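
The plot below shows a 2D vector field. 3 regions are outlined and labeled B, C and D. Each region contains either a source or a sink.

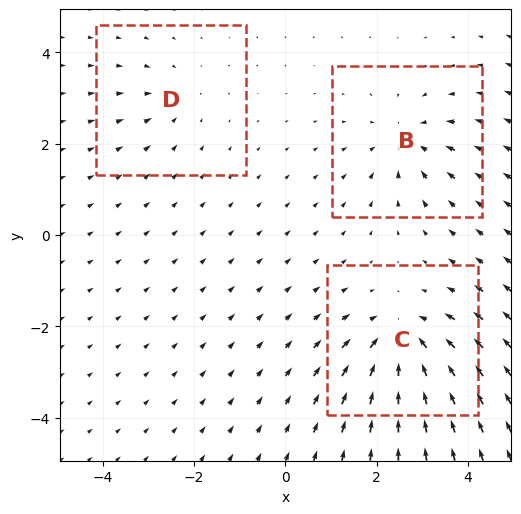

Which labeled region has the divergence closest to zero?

D

Divergence at each region's feature centre — B: about -4, C: about -5, D: about -2. Region D is closest to zero.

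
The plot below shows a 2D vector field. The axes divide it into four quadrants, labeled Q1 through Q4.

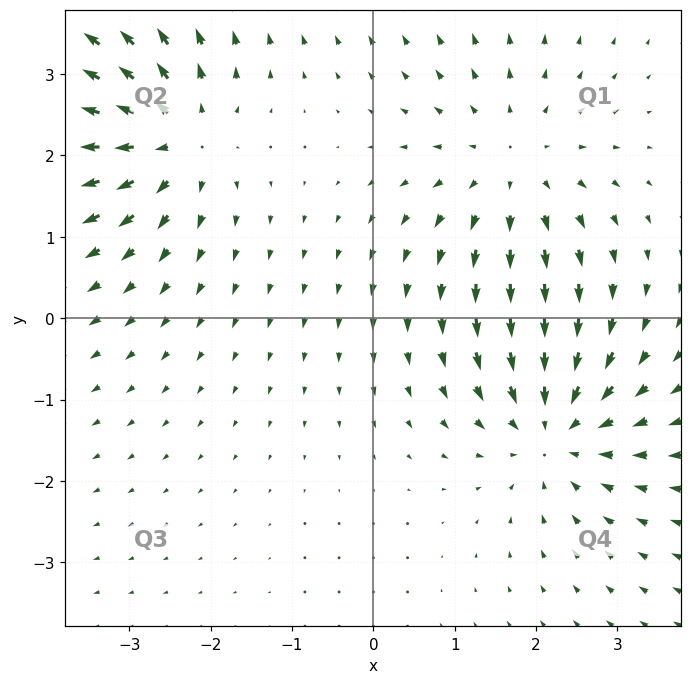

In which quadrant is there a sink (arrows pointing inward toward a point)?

Q4

The sink sits at approximately (2.2, -1.4), which lies in quadrant Q4. The divergence there is about -5, negative as expected for a sink.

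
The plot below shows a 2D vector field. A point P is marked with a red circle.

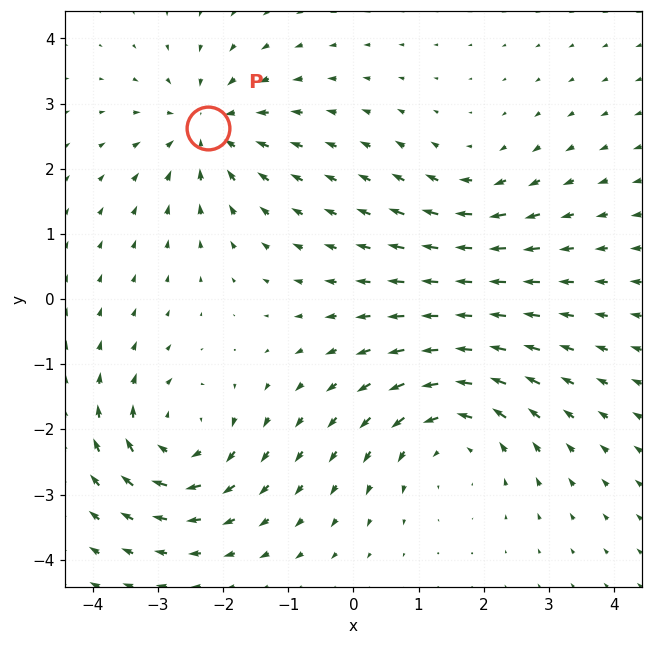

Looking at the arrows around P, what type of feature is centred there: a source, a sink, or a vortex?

At P (-2.2, 2.6) the arrows converge inward. Divergence about -5, curl ≈0 — negative divergence with near-zero curl is a sink.

sink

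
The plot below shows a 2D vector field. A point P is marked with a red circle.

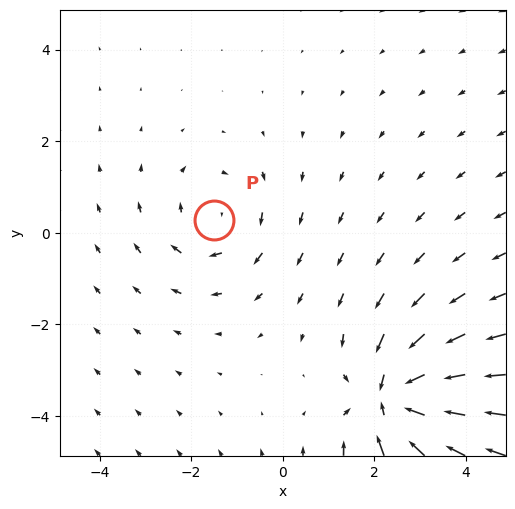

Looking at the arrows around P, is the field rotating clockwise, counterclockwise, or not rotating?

clockwise

Near P at (-1.5, 0.3) the arrows circulate clockwise. The curl (z-component) there is about -2; negative curl means clockwise rotation.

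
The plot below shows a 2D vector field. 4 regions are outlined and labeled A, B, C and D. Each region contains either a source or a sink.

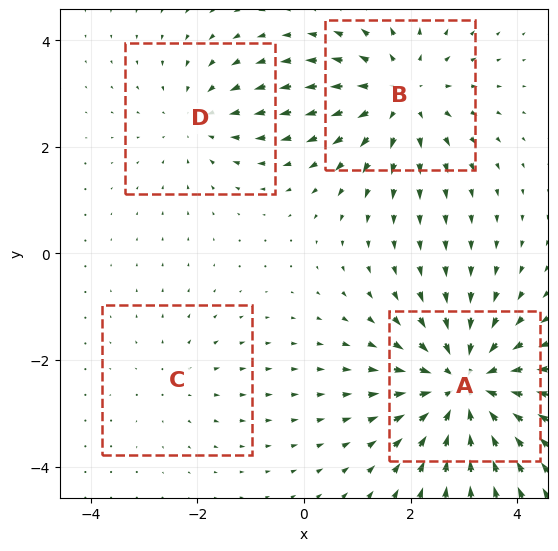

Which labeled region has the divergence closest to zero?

C

Divergence at each region's feature centre — A: about -6, B: about +4, C: about +2, D: about -3. Region C is closest to zero.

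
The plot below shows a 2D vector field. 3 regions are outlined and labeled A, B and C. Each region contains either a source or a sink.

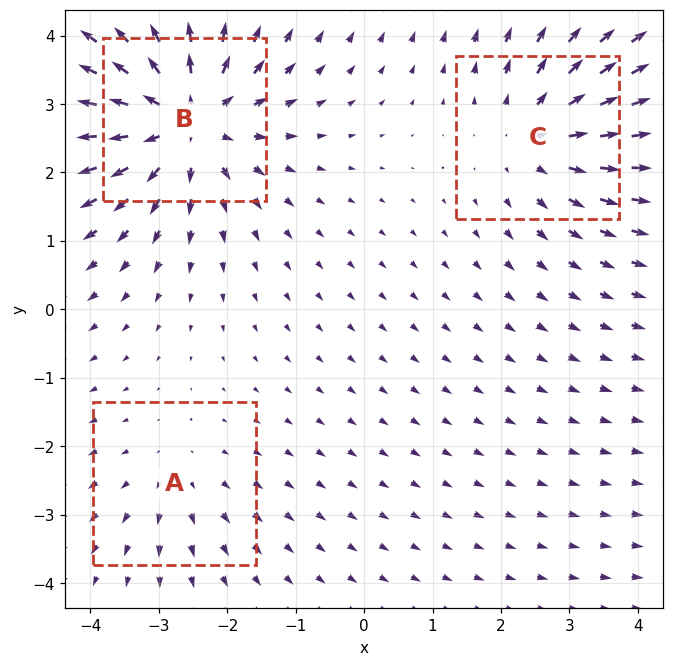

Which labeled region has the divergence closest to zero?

Divergence at each region's feature centre — A: about +2, B: about +5, C: about +3. Region A is closest to zero.

A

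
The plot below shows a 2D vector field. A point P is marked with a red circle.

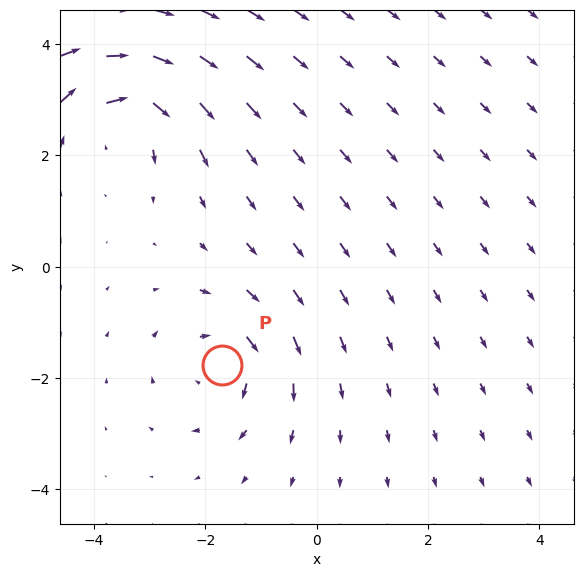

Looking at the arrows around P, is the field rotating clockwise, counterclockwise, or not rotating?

clockwise

Near P at (-1.7, -1.8) the arrows circulate clockwise. The curl (z-component) there is about -4; negative curl means clockwise rotation.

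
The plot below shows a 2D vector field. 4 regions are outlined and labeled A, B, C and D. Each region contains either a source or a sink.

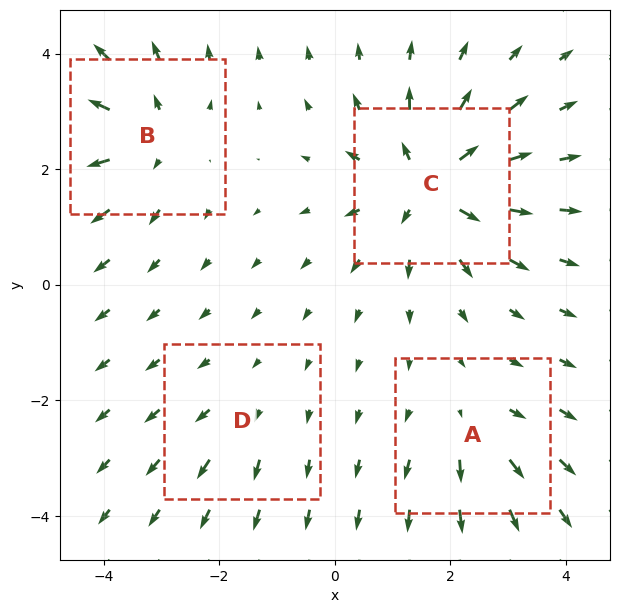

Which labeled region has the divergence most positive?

C

Divergence at each region's feature centre — A: about +4, B: about +5, C: about +8, D: about +2. Region C is most positive.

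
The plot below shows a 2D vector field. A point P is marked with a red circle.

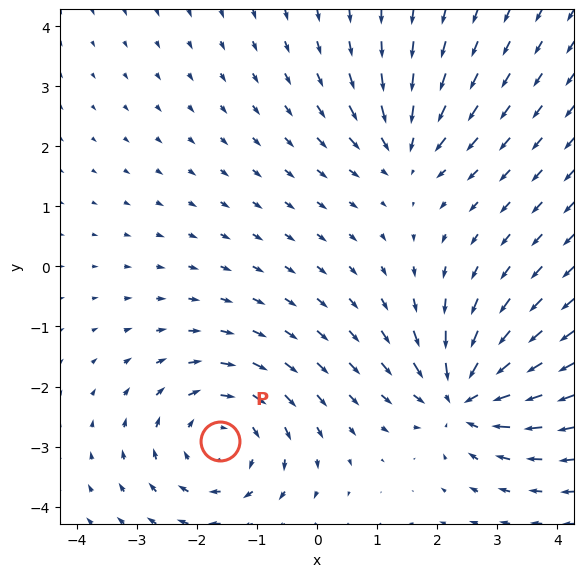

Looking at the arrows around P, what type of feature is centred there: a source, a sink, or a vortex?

At P (-1.6, -2.9) the arrows circulate clockwise. Divergence ≈0, curl about -4 — near-zero divergence with nonzero curl is a vortex.

vortex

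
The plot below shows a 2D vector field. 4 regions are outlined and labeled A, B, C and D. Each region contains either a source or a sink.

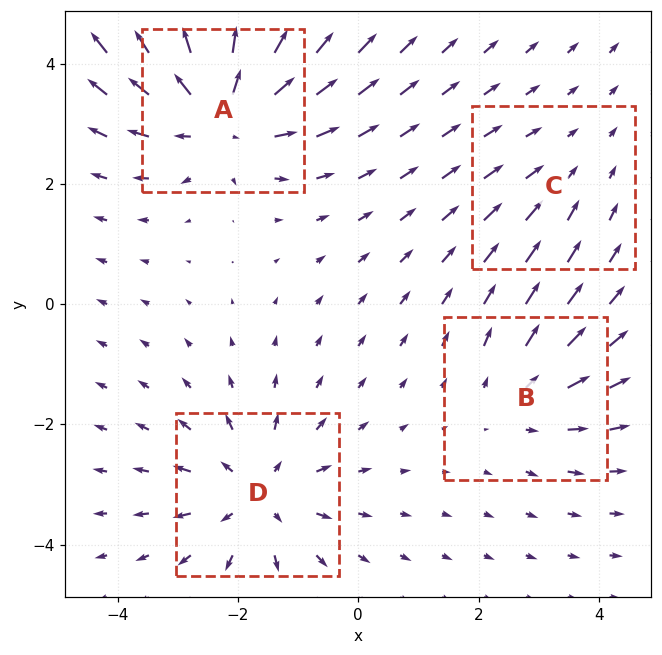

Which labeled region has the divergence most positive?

A

Divergence at each region's feature centre — A: about +6, B: about +3, C: about -2, D: about +5. Region A is most positive.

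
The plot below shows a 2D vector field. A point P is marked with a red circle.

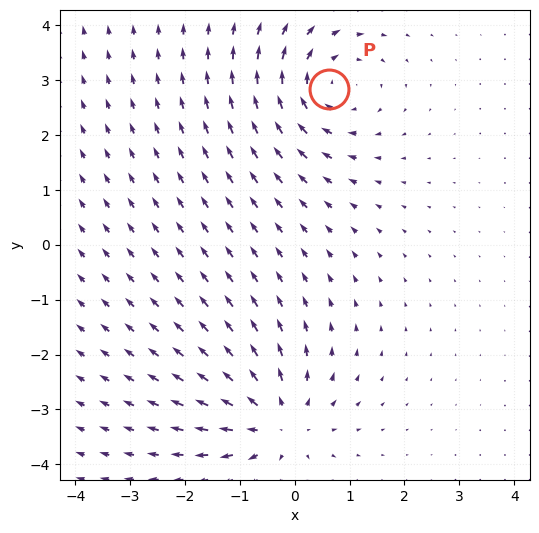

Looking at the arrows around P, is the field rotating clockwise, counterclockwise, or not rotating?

clockwise

Near P at (0.6, 2.8) the arrows circulate clockwise. The curl (z-component) there is about -4; negative curl means clockwise rotation.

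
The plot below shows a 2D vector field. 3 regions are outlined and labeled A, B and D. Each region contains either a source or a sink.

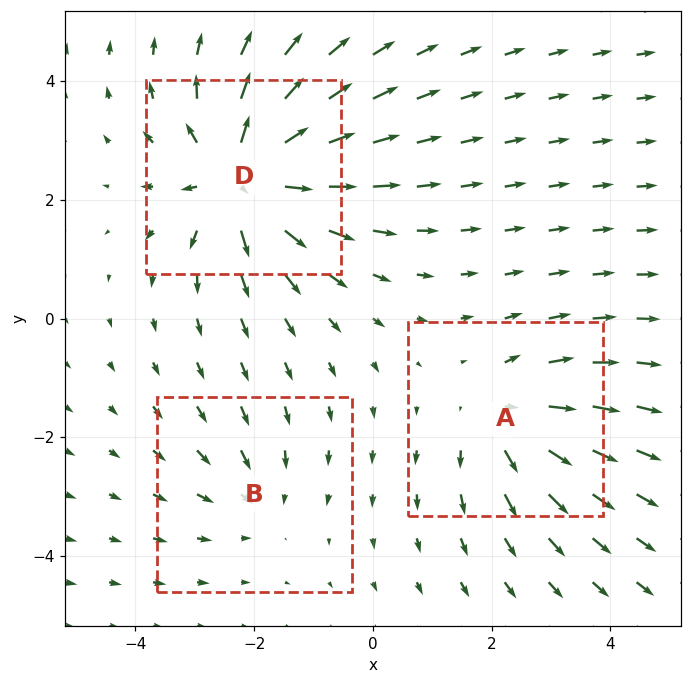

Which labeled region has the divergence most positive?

Divergence at each region's feature centre — A: about +4, B: about -2, D: about +6. Region D is most positive.

D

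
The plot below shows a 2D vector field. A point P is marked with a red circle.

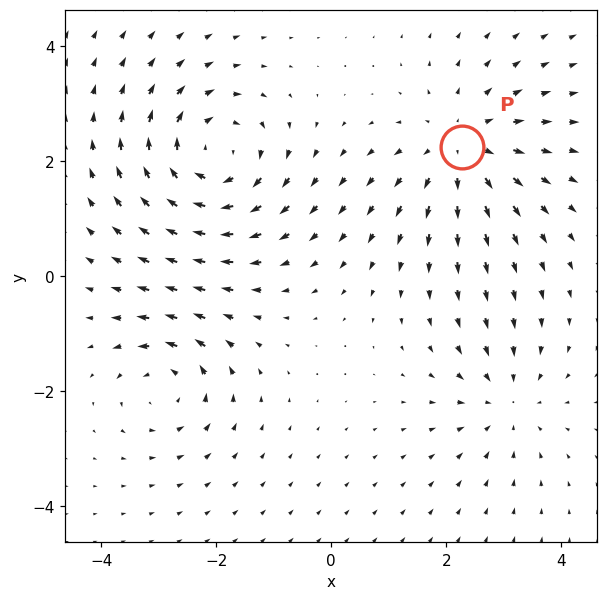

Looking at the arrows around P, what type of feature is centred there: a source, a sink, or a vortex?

source

At P (2.3, 2.2) the arrows spread outward. Divergence about +3, curl ≈0 — positive divergence with near-zero curl is a source.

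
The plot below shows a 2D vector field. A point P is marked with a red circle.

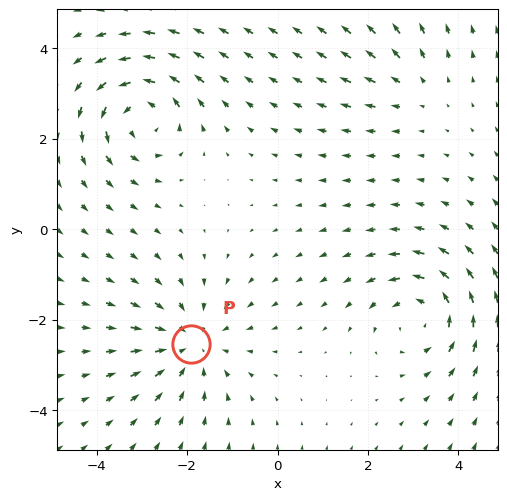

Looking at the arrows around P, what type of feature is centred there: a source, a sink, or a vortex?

At P (-1.9, -2.5) the arrows converge inward. Divergence about -4, curl ≈0 — negative divergence with near-zero curl is a sink.

sink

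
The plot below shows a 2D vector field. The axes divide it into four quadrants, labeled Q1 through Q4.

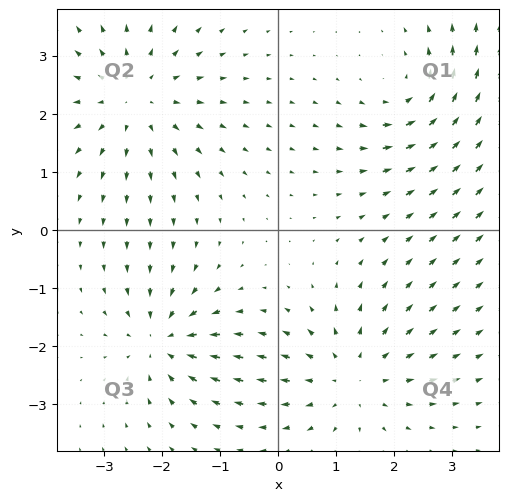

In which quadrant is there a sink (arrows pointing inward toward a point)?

Q3

The sink sits at approximately (-2.0, -1.9), which lies in quadrant Q3. The divergence there is about -5, negative as expected for a sink.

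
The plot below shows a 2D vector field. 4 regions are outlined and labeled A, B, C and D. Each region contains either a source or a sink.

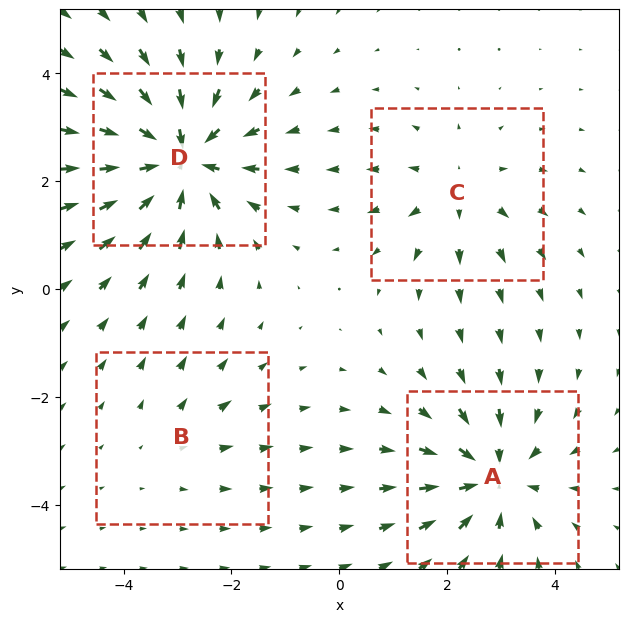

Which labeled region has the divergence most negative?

D

Divergence at each region's feature centre — A: about -5, B: about +2, C: about +3, D: about -6. Region D is most negative.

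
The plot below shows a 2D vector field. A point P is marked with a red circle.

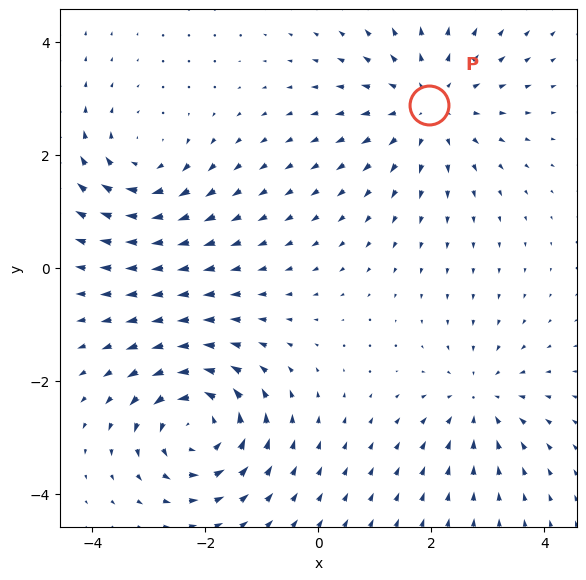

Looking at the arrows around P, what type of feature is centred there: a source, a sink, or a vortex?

At P (2.0, 2.9) the arrows spread outward. Divergence about +3, curl ≈0 — positive divergence with near-zero curl is a source.

source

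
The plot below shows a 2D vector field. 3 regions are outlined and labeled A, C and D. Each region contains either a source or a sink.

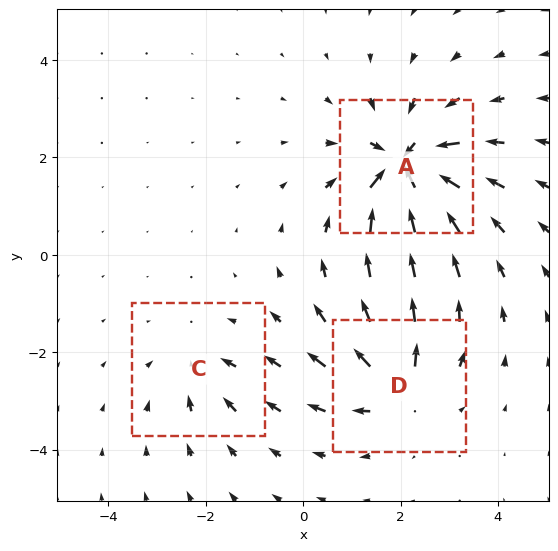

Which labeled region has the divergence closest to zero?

Divergence at each region's feature centre — A: about -6, C: about -3, D: about +4. Region C is closest to zero.

C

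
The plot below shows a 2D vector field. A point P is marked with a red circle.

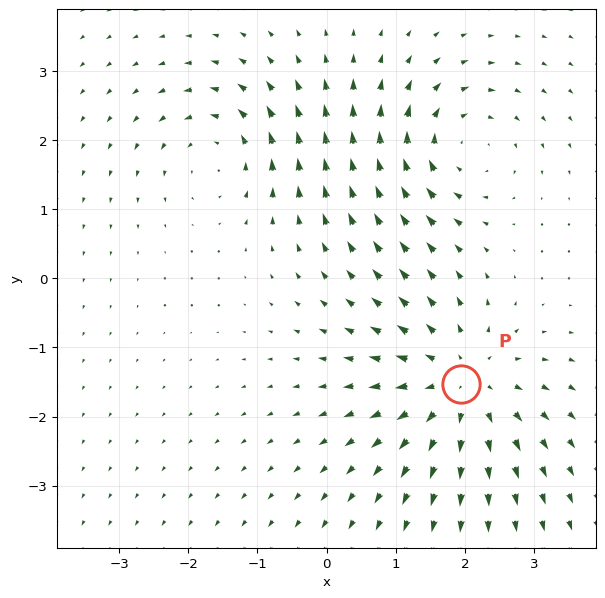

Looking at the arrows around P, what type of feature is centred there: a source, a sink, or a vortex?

source

At P (1.9, -1.5) the arrows spread outward. Divergence about +4, curl ≈0 — positive divergence with near-zero curl is a source.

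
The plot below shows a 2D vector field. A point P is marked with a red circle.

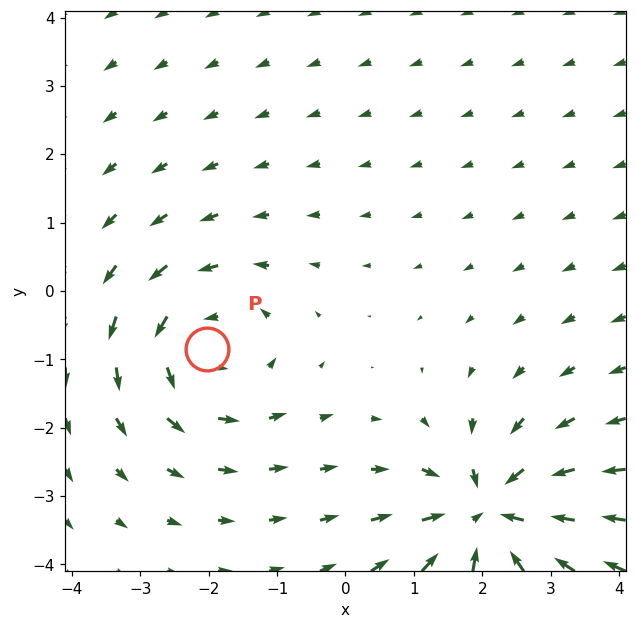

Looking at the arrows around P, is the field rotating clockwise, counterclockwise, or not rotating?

Near P at (-2.0, -0.8) the arrows circulate counterclockwise. The curl (z-component) there is about +3; positive curl means counterclockwise rotation.

counterclockwise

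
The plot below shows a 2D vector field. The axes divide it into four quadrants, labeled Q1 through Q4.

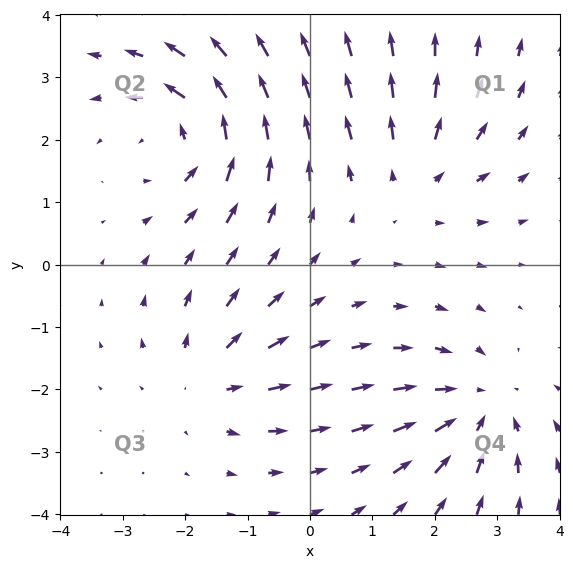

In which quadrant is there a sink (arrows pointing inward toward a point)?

The sink sits at approximately (2.7, -2.3), which lies in quadrant Q4. The divergence there is about -3, negative as expected for a sink.

Q4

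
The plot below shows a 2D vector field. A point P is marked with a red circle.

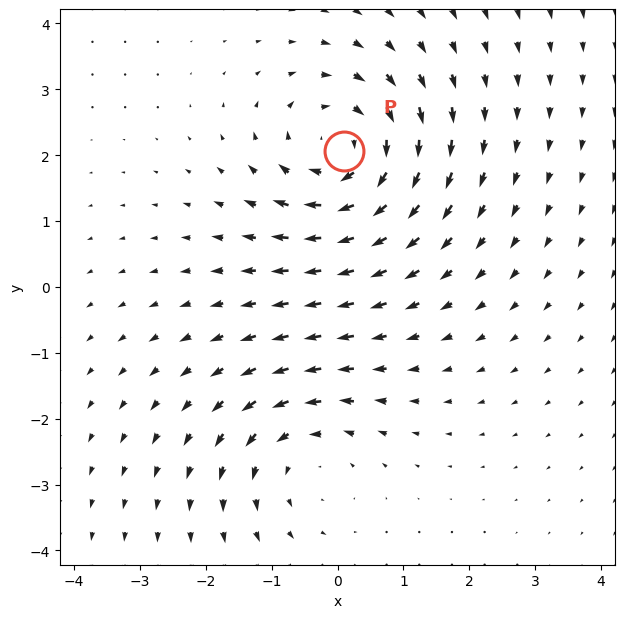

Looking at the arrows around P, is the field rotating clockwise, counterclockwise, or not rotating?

clockwise

Near P at (0.1, 2.1) the arrows circulate clockwise. The curl (z-component) there is about -4; negative curl means clockwise rotation.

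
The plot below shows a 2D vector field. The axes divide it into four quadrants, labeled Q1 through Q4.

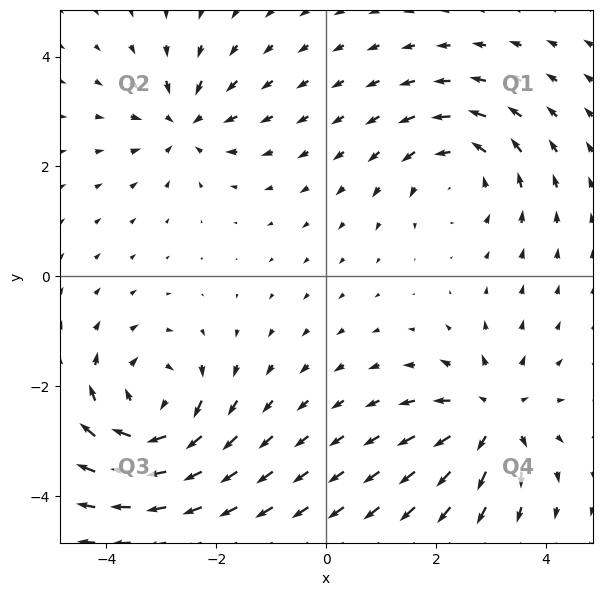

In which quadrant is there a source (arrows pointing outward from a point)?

The source sits at approximately (3.0, -2.5), which lies in quadrant Q4. The divergence there is about +5, positive as expected for a source.

Q4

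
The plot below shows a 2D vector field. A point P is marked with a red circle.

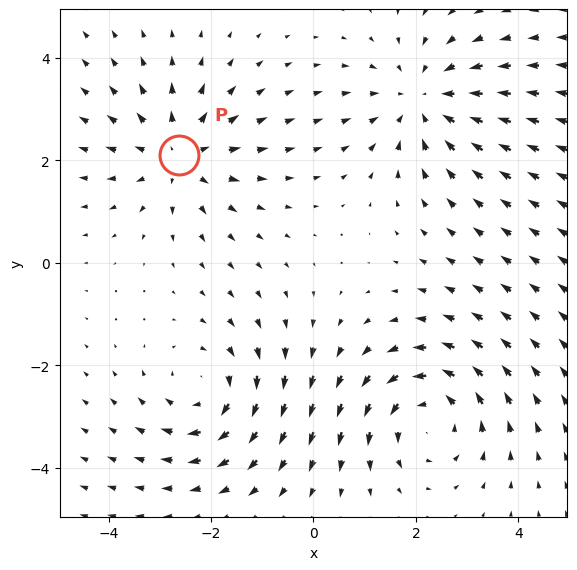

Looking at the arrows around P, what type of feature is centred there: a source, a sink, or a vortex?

At P (-2.6, 2.1) the arrows spread outward. Divergence about +4, curl ≈0 — positive divergence with near-zero curl is a source.

source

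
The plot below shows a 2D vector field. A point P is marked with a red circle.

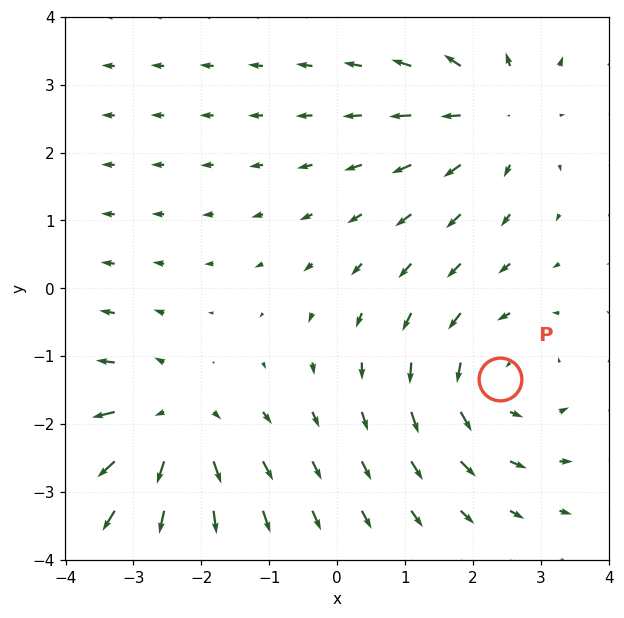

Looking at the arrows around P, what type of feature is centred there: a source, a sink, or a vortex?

At P (2.4, -1.3) the arrows circulate counterclockwise. Divergence ≈0, curl about +4 — near-zero divergence with nonzero curl is a vortex.

vortex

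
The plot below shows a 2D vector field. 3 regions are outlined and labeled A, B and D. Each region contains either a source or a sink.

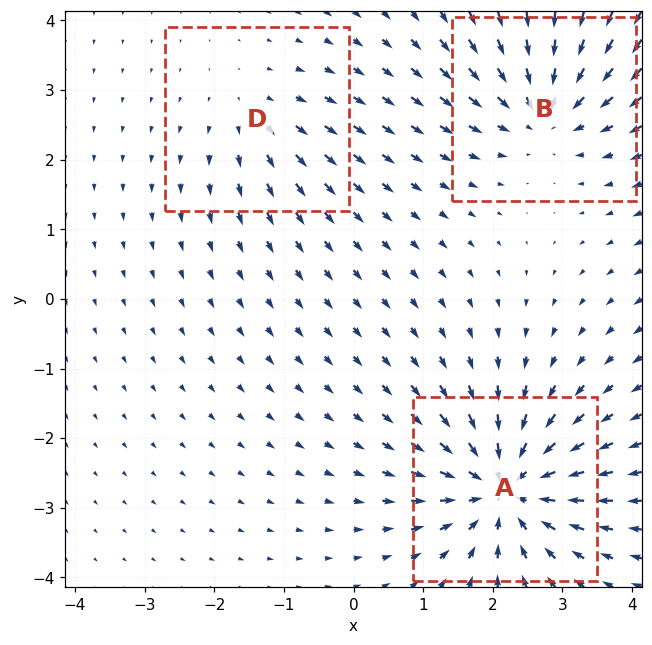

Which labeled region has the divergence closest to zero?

D

Divergence at each region's feature centre — A: about -5, B: about -4, D: about +2. Region D is closest to zero.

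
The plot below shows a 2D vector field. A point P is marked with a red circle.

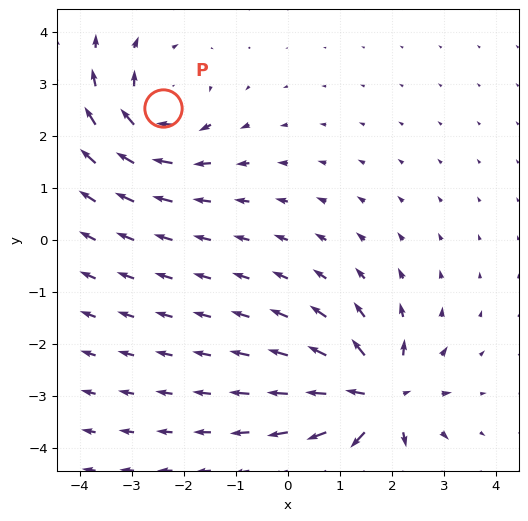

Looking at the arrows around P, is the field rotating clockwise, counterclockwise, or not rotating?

Near P at (-2.4, 2.5) the arrows circulate clockwise. The curl (z-component) there is about -4; negative curl means clockwise rotation.

clockwise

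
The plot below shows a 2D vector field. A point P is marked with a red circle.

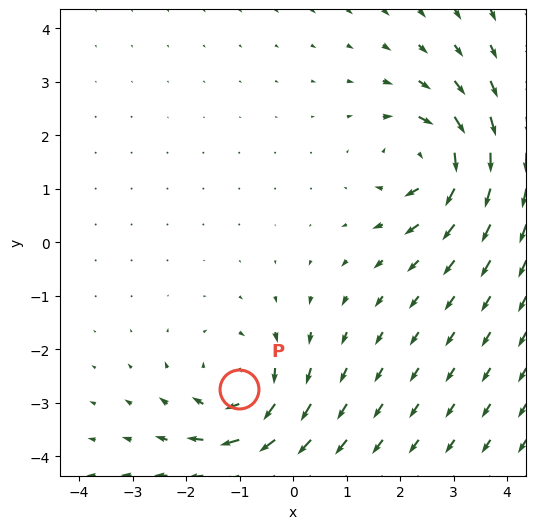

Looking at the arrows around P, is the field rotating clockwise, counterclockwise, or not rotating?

clockwise

Near P at (-1.0, -2.7) the arrows circulate clockwise. The curl (z-component) there is about -4; negative curl means clockwise rotation.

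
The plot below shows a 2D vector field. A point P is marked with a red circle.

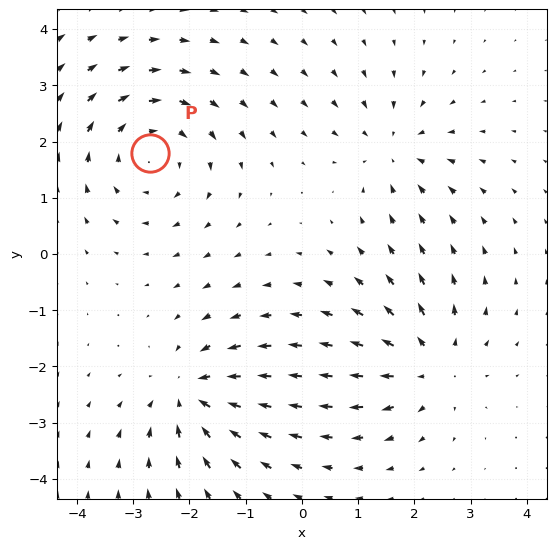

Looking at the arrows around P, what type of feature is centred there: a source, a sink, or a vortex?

vortex

At P (-2.7, 1.8) the arrows circulate clockwise. Divergence ≈0, curl about -4 — near-zero divergence with nonzero curl is a vortex.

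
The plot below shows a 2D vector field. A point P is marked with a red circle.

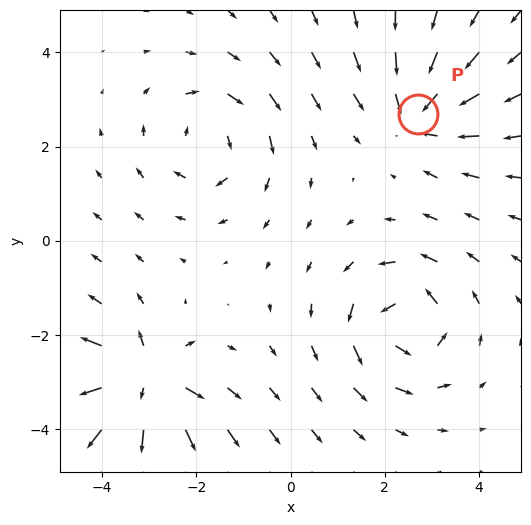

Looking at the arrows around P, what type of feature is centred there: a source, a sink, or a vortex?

sink

At P (2.7, 2.7) the arrows converge inward. Divergence about -4, curl ≈0 — negative divergence with near-zero curl is a sink.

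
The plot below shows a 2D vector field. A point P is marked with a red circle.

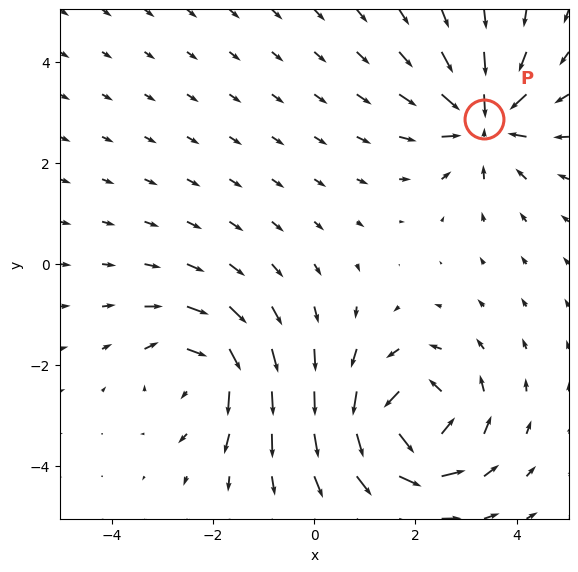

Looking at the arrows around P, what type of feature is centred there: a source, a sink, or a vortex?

At P (3.4, 2.9) the arrows converge inward. Divergence about -5, curl ≈0 — negative divergence with near-zero curl is a sink.

sink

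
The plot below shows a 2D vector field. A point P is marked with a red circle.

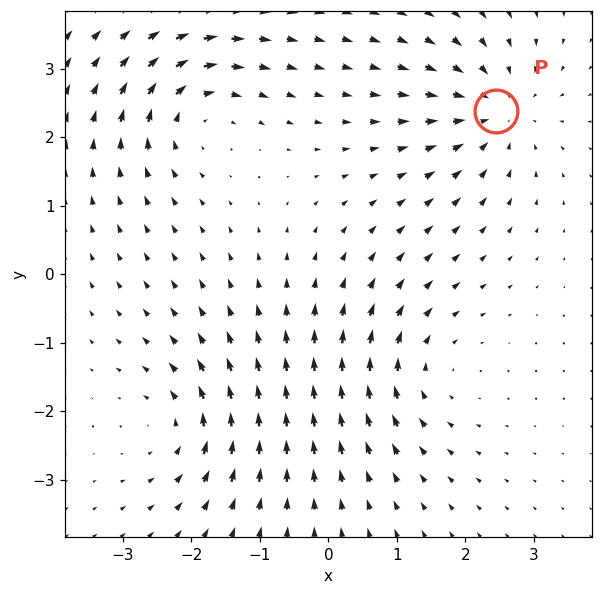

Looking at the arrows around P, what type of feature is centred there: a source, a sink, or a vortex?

sink

At P (2.5, 2.4) the arrows converge inward. Divergence about -6, curl ≈0 — negative divergence with near-zero curl is a sink.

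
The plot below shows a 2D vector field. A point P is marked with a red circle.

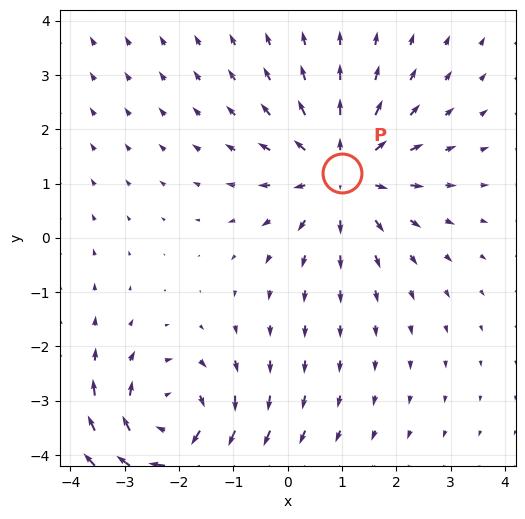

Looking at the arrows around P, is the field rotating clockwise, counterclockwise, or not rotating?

Near P at (1.0, 1.2) the arrows show no circulation. The curl there is ≈0.

not rotating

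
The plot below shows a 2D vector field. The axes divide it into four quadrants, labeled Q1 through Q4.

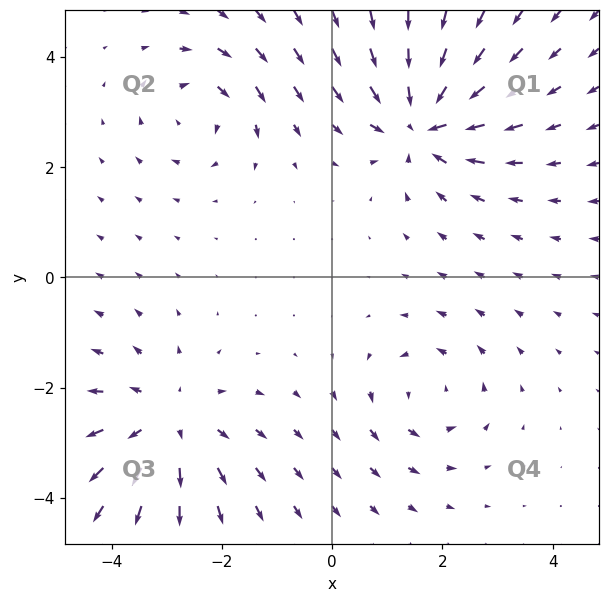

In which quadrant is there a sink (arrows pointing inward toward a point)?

The sink sits at approximately (1.6, 2.8), which lies in quadrant Q1. The divergence there is about -6, negative as expected for a sink.

Q1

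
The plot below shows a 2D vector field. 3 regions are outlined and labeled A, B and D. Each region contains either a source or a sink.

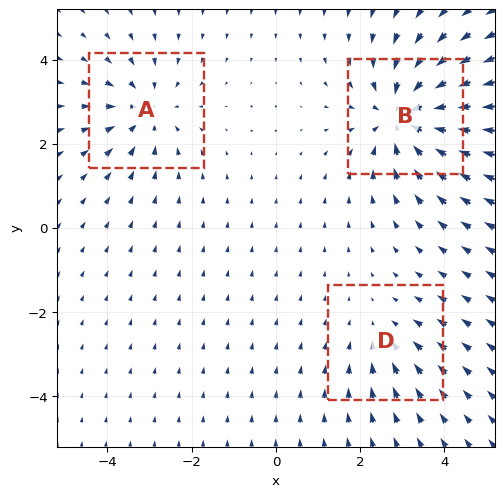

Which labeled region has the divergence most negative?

B

Divergence at each region's feature centre — A: about -3, B: about -4, D: about -2. Region B is most negative.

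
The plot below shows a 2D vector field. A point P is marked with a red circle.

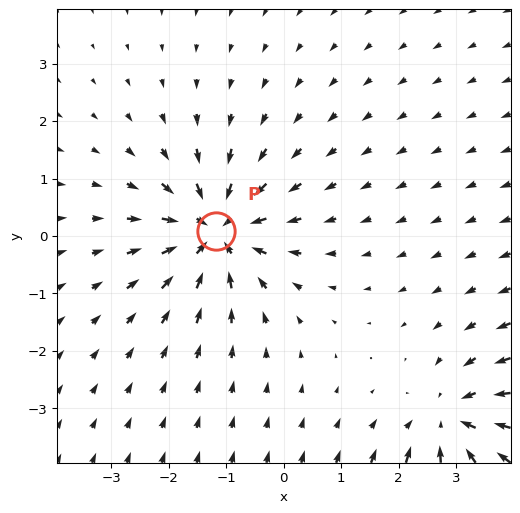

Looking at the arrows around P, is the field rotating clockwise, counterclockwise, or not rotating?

not rotating

Near P at (-1.2, 0.1) the arrows show no circulation. The curl there is ≈0.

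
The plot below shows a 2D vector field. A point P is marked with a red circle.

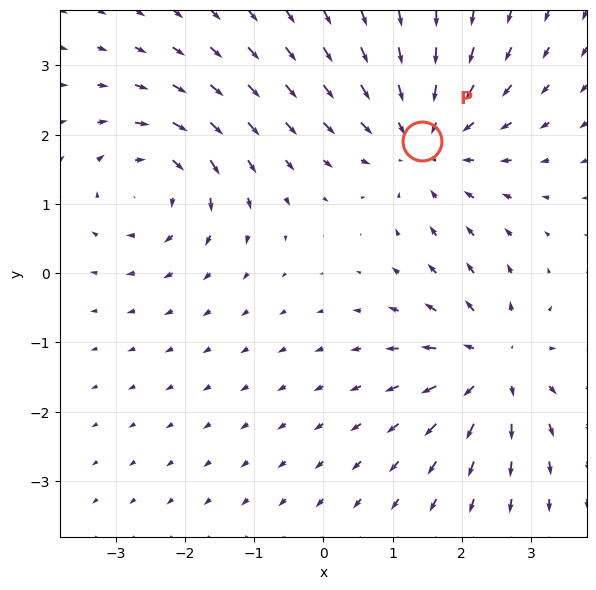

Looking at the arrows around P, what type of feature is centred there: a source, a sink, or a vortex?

At P (1.4, 1.9) the arrows converge inward. Divergence about -3, curl ≈0 — negative divergence with near-zero curl is a sink.

sink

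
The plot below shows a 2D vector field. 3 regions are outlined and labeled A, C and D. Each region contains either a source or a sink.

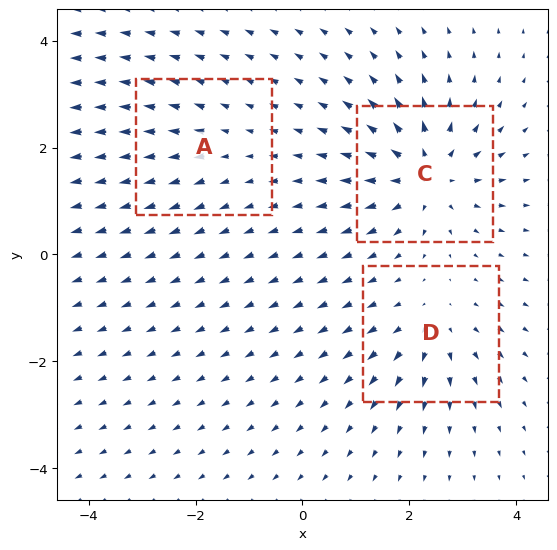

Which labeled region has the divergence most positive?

Divergence at each region's feature centre — A: about +2, C: about +6, D: about +3. Region C is most positive.

C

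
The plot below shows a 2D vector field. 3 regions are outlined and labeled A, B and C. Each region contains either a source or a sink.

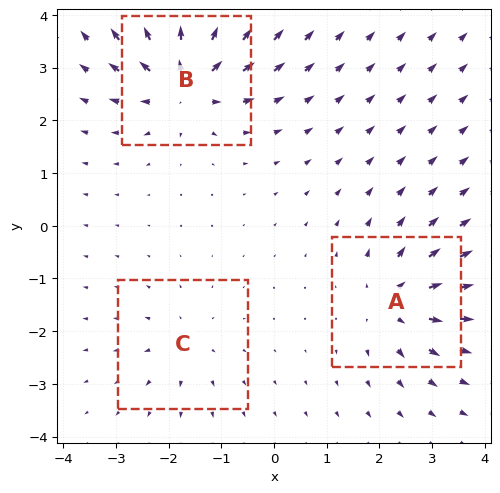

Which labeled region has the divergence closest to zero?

C

Divergence at each region's feature centre — A: about +4, B: about +6, C: about +2. Region C is closest to zero.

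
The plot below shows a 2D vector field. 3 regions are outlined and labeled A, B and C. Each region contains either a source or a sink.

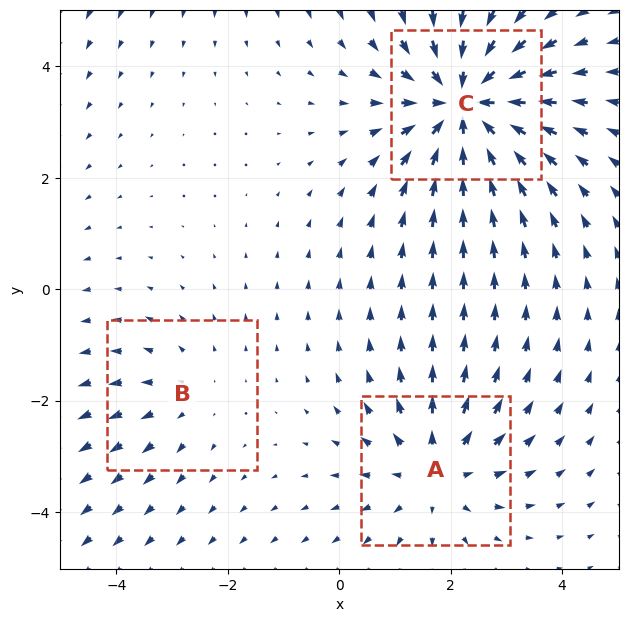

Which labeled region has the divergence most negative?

C

Divergence at each region's feature centre — A: about +3, B: about +2, C: about -4. Region C is most negative.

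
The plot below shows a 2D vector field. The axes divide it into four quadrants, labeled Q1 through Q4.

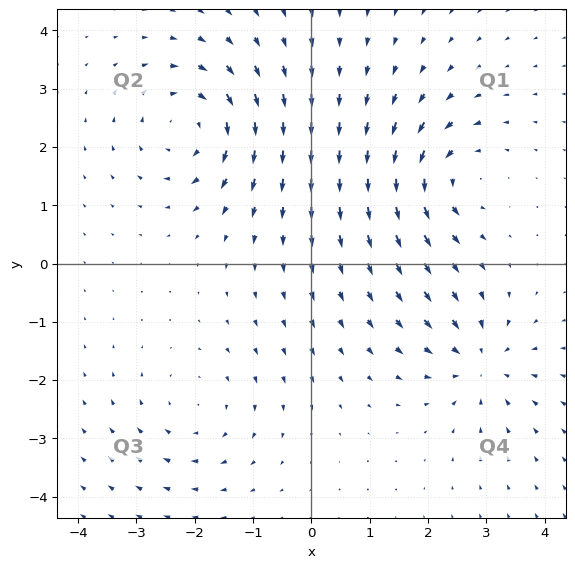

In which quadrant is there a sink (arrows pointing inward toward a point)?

Q4

The sink sits at approximately (2.9, -1.7), which lies in quadrant Q4. The divergence there is about -4, negative as expected for a sink.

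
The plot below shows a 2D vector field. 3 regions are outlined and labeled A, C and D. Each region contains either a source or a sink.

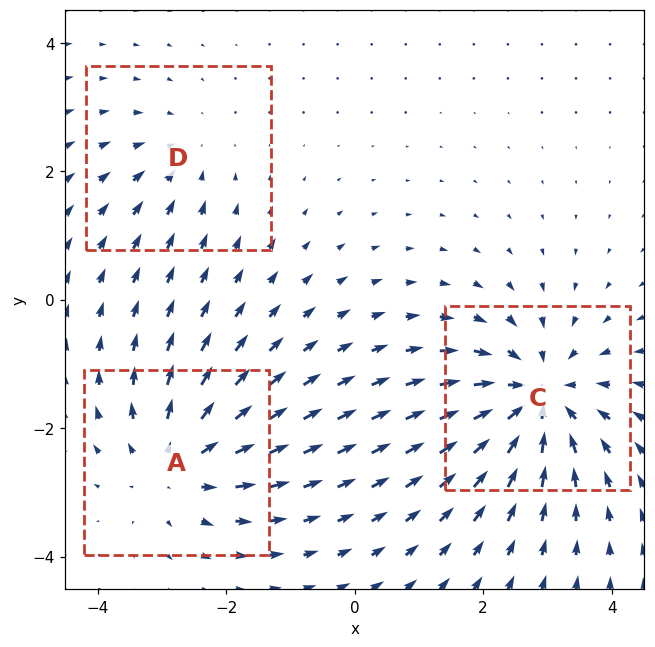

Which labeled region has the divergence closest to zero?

Divergence at each region's feature centre — A: about +3, C: about -5, D: about -2. Region D is closest to zero.

D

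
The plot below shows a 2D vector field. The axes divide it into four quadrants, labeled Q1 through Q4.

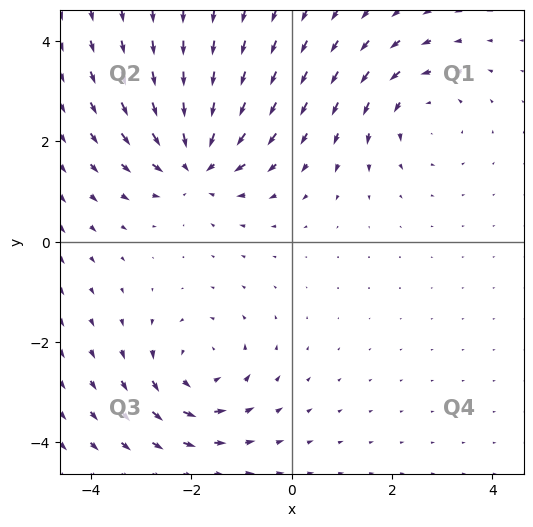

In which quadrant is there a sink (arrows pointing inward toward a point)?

Q2

The sink sits at approximately (-1.9, 1.6), which lies in quadrant Q2. The divergence there is about -5, negative as expected for a sink.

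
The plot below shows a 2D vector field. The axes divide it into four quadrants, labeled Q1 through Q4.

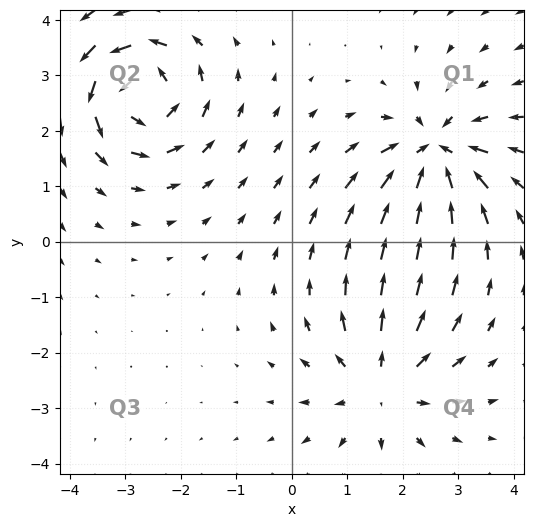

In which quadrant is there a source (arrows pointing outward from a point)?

The source sits at approximately (1.6, -2.6), which lies in quadrant Q4. The divergence there is about +4, positive as expected for a source.

Q4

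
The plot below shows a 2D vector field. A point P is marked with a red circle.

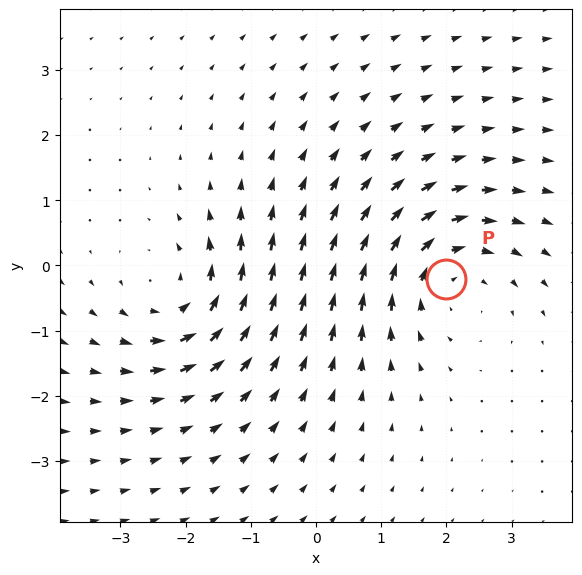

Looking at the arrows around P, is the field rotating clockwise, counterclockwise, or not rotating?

clockwise

Near P at (2.0, -0.2) the arrows circulate clockwise. The curl (z-component) there is about -3; negative curl means clockwise rotation.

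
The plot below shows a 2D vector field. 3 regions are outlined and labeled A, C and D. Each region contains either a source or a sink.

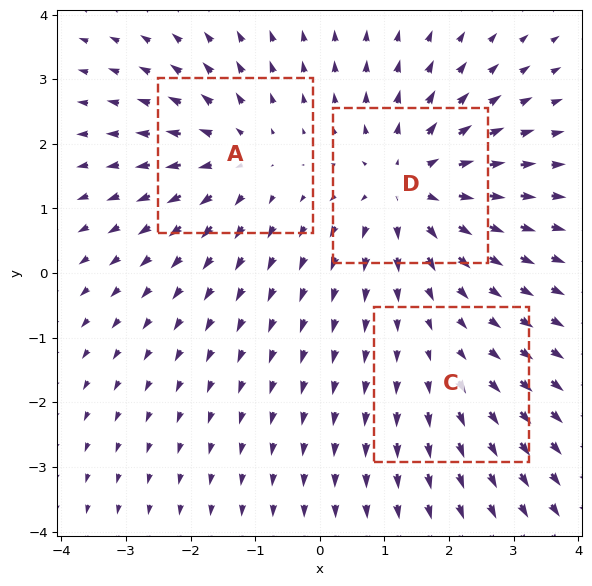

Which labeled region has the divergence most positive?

Divergence at each region's feature centre — A: about +3, C: about +2, D: about +5. Region D is most positive.

D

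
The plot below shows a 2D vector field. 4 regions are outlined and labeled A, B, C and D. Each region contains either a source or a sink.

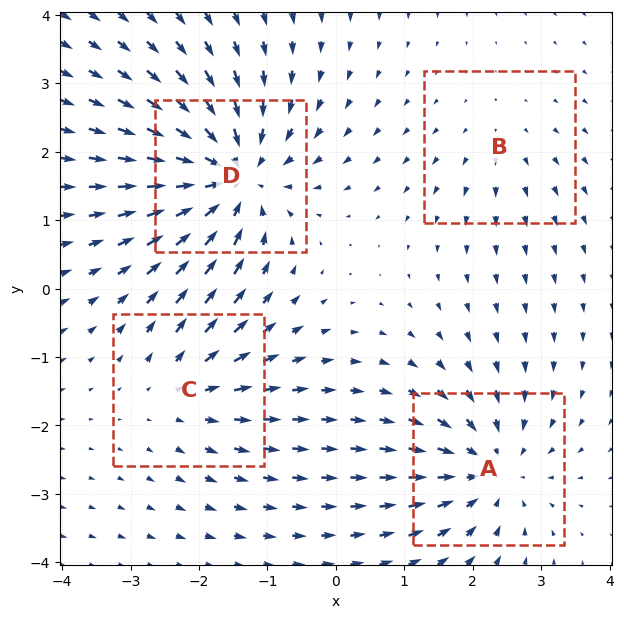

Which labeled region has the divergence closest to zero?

B

Divergence at each region's feature centre — A: about -5, B: about +2, C: about +3, D: about -7. Region B is closest to zero.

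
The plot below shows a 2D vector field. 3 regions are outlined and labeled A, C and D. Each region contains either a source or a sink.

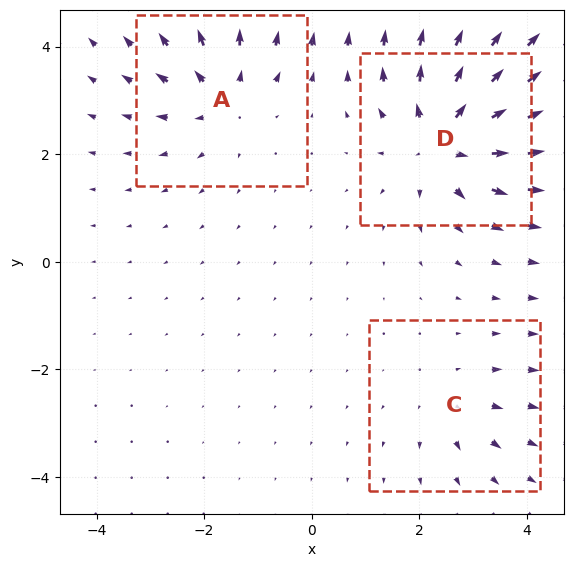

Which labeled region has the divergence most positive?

D

Divergence at each region's feature centre — A: about +4, C: about +2, D: about +5. Region D is most positive.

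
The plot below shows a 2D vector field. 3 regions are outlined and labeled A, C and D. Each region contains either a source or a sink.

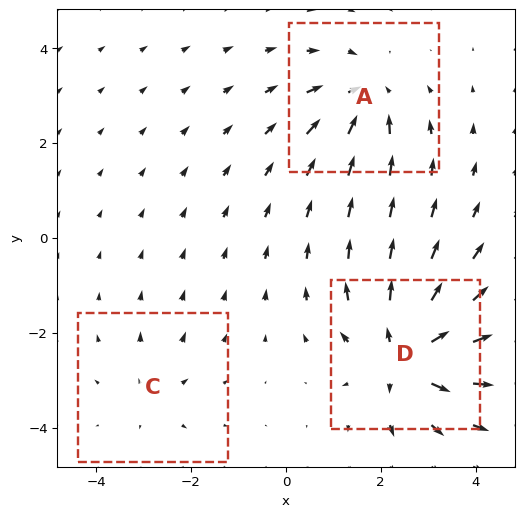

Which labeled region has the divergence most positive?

D

Divergence at each region's feature centre — A: about -4, C: about +2, D: about +5. Region D is most positive.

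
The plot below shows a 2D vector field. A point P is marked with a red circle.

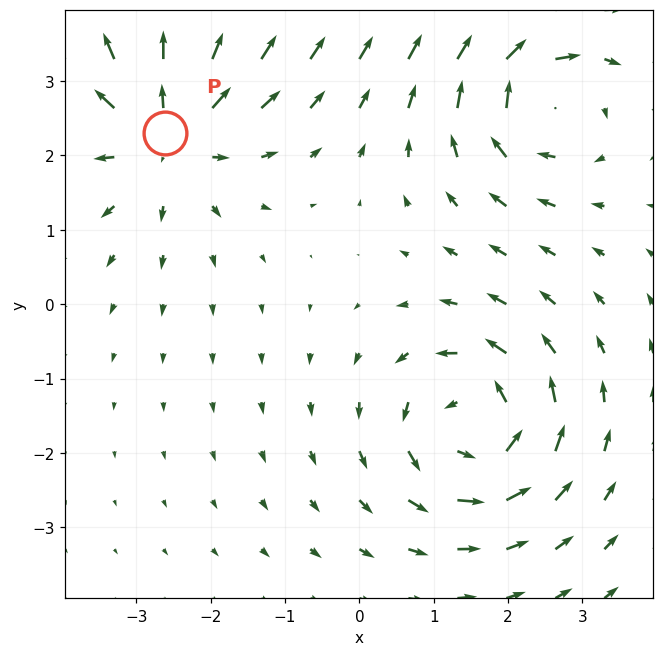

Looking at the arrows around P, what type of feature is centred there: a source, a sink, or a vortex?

At P (-2.6, 2.3) the arrows spread outward. Divergence about +3, curl ≈0 — positive divergence with near-zero curl is a source.

source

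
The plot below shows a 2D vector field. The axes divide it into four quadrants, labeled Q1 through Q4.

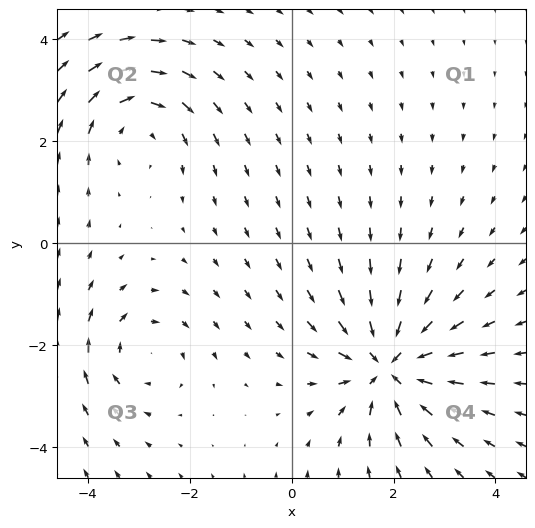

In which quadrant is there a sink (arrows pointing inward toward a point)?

The sink sits at approximately (1.9, -2.4), which lies in quadrant Q4. The divergence there is about -5, negative as expected for a sink.

Q4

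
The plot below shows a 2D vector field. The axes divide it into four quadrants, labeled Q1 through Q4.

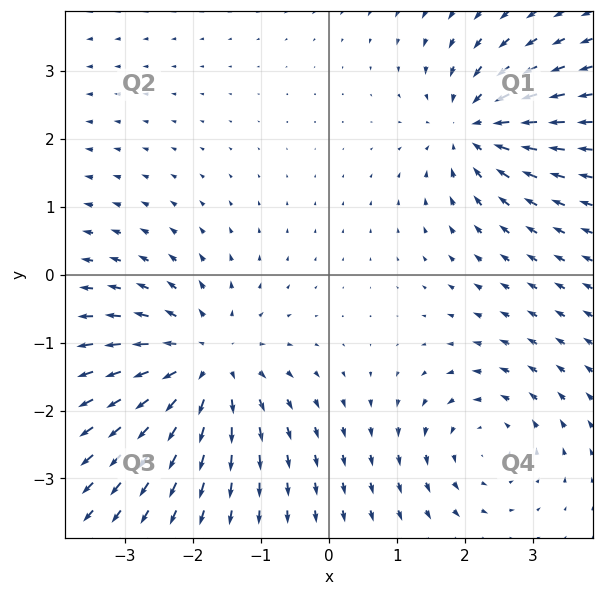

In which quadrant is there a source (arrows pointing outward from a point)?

The source sits at approximately (-1.8, -1.3), which lies in quadrant Q3. The divergence there is about +4, positive as expected for a source.

Q3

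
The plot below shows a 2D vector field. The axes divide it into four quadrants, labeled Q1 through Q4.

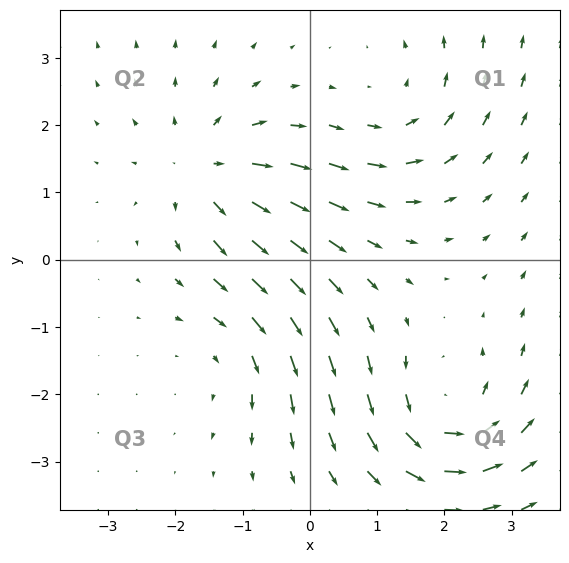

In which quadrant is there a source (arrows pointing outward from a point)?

The source sits at approximately (-1.5, 1.3), which lies in quadrant Q2. The divergence there is about +5, positive as expected for a source.

Q2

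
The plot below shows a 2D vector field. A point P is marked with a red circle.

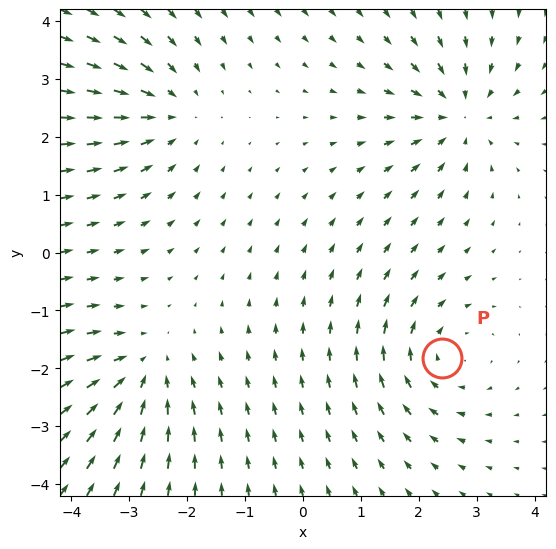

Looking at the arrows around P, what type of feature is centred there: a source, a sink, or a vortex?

vortex

At P (2.4, -1.8) the arrows circulate clockwise. Divergence ≈0, curl about -4 — near-zero divergence with nonzero curl is a vortex.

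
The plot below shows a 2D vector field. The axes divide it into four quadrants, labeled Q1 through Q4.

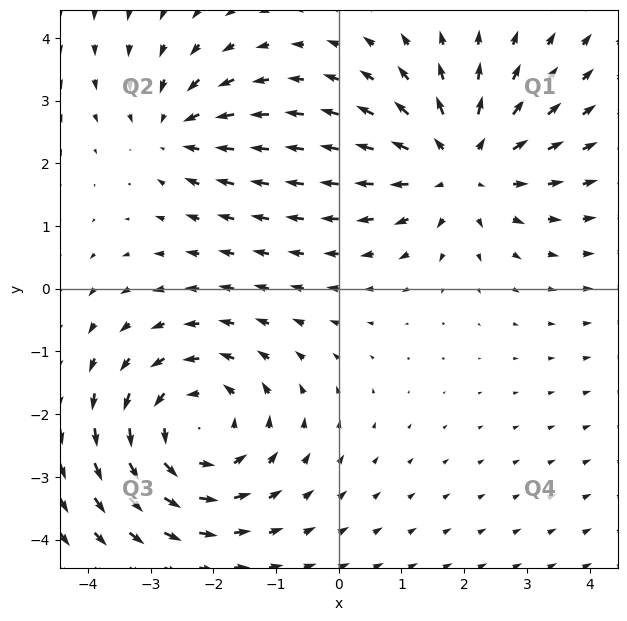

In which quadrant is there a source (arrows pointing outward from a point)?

Q1

The source sits at approximately (1.9, 2.0), which lies in quadrant Q1. The divergence there is about +4, positive as expected for a source.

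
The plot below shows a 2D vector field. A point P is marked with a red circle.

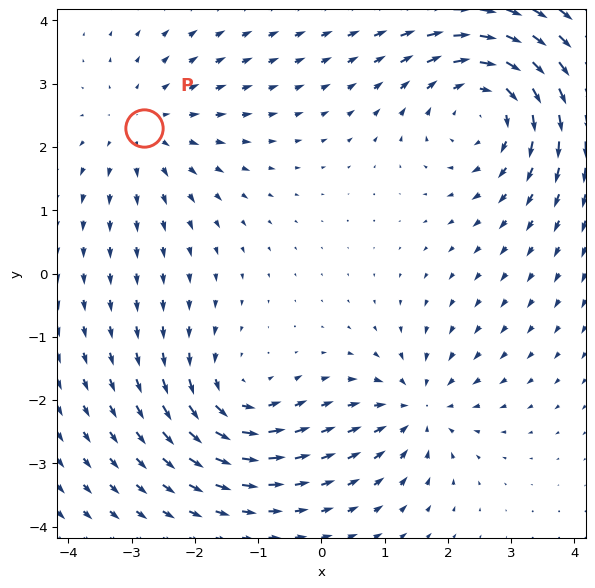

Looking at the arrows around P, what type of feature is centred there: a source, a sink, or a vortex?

At P (-2.8, 2.3) the arrows spread outward. Divergence about +2, curl ≈0 — positive divergence with near-zero curl is a source.

source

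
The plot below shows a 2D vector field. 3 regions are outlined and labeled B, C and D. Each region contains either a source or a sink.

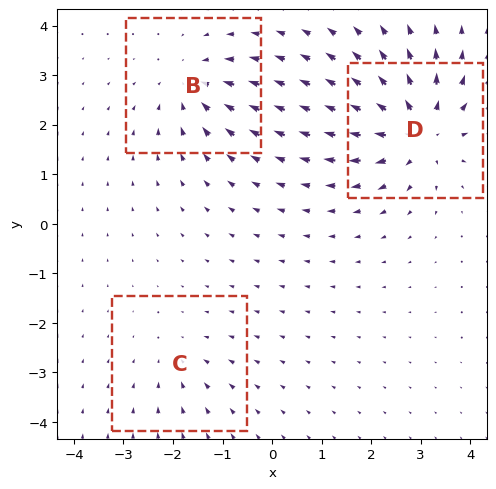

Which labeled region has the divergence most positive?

Divergence at each region's feature centre — B: about -4, C: about -2, D: about +6. Region D is most positive.

D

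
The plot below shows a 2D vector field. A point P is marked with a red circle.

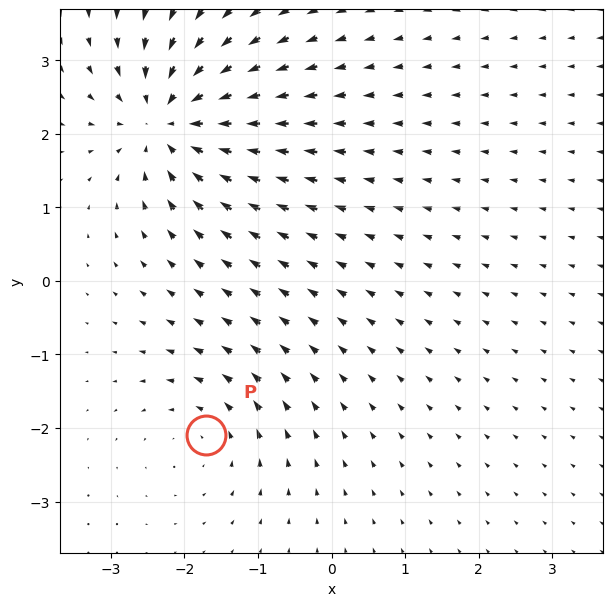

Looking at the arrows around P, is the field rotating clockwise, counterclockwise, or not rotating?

counterclockwise

Near P at (-1.7, -2.1) the arrows circulate counterclockwise. The curl (z-component) there is about +3; positive curl means counterclockwise rotation.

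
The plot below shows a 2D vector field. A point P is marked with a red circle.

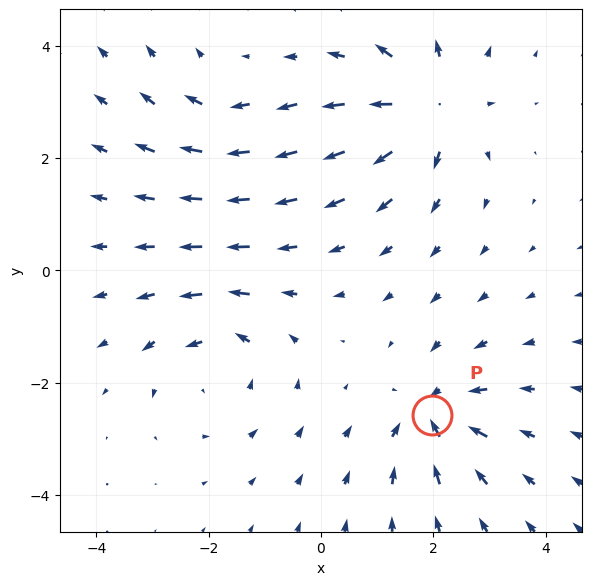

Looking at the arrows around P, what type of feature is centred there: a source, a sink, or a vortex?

sink

At P (2.0, -2.6) the arrows converge inward. Divergence about -5, curl ≈0 — negative divergence with near-zero curl is a sink.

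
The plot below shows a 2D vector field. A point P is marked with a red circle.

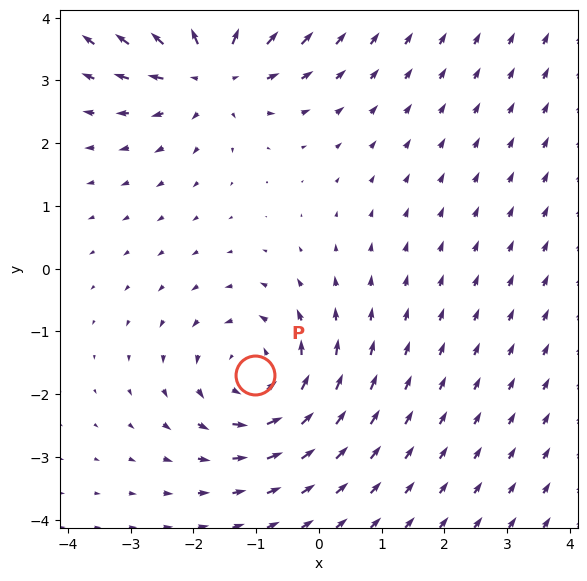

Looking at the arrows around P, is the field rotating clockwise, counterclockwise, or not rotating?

Near P at (-1.0, -1.7) the arrows circulate counterclockwise. The curl (z-component) there is about +4; positive curl means counterclockwise rotation.

counterclockwise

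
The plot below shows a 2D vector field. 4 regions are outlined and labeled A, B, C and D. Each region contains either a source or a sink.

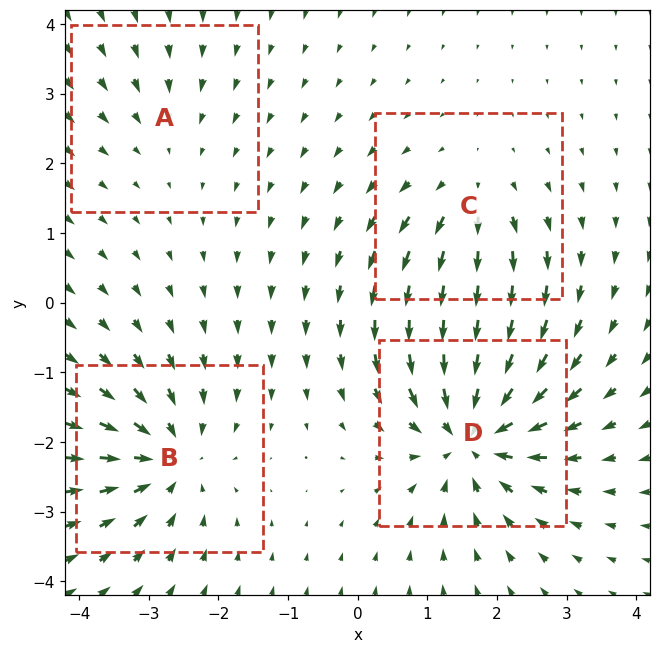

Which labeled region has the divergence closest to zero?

A

Divergence at each region's feature centre — A: about -2, B: about -6, C: about +4, D: about -8. Region A is closest to zero.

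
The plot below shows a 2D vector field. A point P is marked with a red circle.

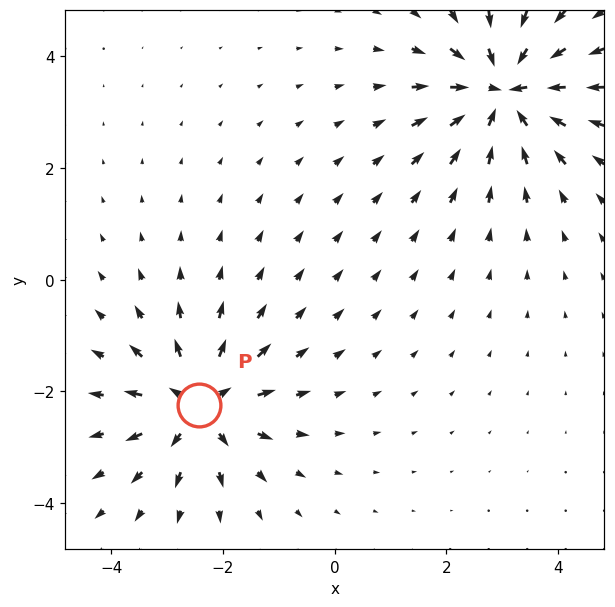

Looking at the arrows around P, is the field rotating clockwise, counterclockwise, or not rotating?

Near P at (-2.4, -2.2) the arrows show no circulation. The curl there is ≈0.

not rotating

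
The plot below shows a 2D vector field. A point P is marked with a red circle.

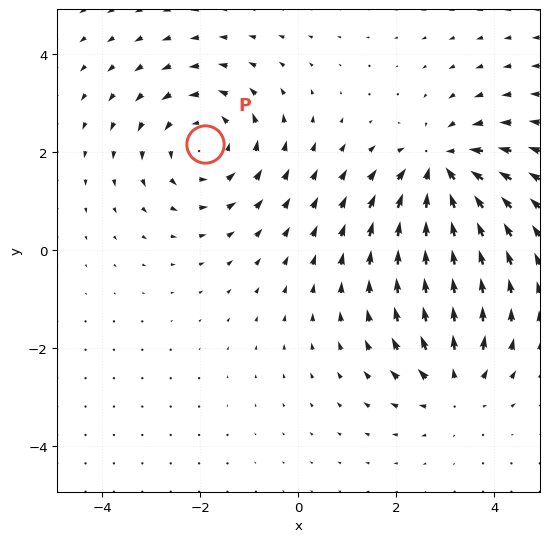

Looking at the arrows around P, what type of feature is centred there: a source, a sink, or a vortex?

vortex

At P (-1.9, 2.2) the arrows circulate counterclockwise. Divergence ≈0, curl about +3 — near-zero divergence with nonzero curl is a vortex.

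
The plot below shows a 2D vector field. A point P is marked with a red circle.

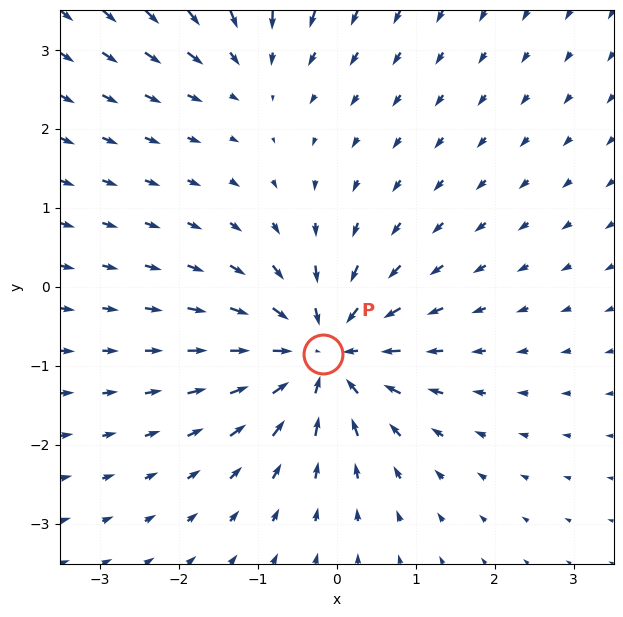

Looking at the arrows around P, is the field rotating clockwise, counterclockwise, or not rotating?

not rotating

Near P at (-0.2, -0.9) the arrows show no circulation. The curl there is ≈0.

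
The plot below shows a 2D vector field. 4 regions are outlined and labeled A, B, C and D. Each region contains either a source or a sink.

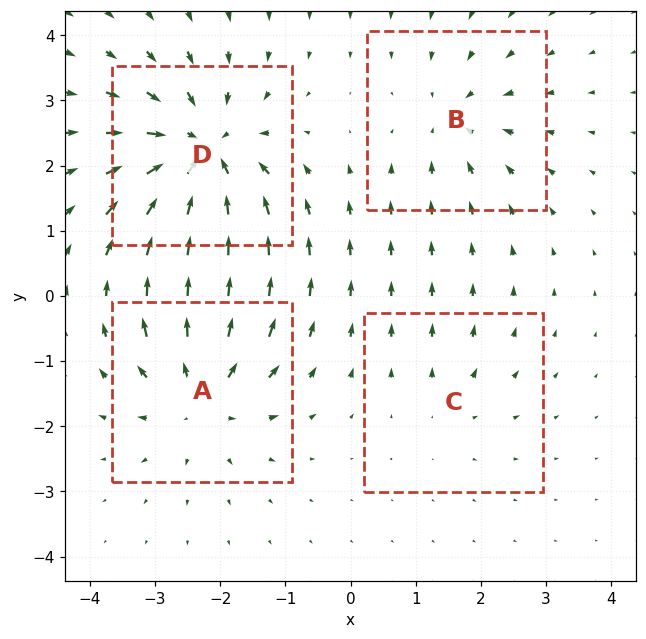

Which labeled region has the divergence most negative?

Divergence at each region's feature centre — A: about +5, B: about -4, C: about +2, D: about -7. Region D is most negative.

D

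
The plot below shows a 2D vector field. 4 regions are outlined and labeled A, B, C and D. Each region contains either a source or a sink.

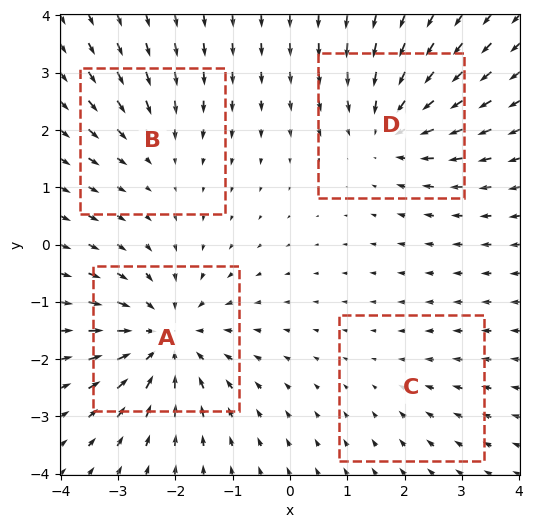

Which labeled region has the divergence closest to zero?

Divergence at each region's feature centre — A: about -6, B: about -3, C: about -2, D: about -5. Region C is closest to zero.

C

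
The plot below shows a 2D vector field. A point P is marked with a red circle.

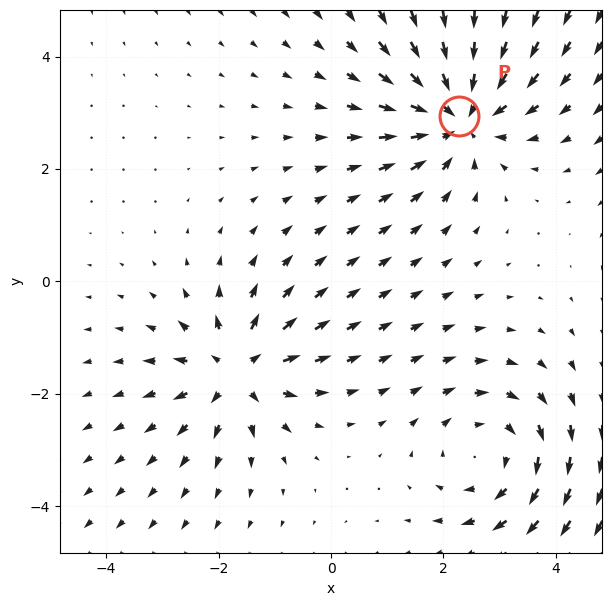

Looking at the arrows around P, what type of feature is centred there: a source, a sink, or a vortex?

At P (2.3, 2.9) the arrows converge inward. Divergence about -5, curl ≈0 — negative divergence with near-zero curl is a sink.

sink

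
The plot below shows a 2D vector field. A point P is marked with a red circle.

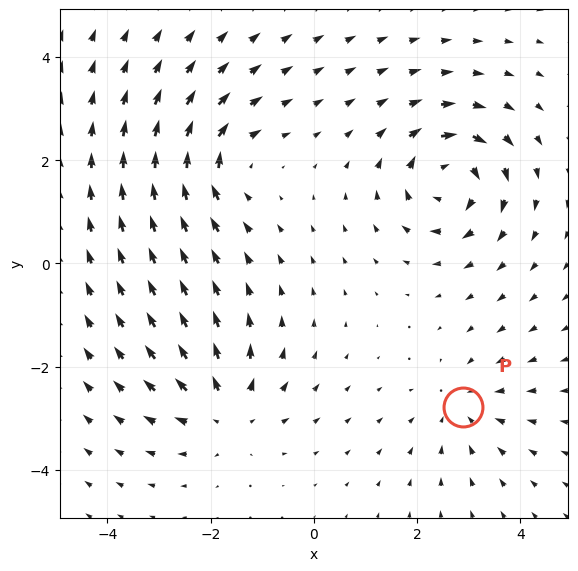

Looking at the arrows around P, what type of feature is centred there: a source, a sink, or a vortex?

sink

At P (2.9, -2.8) the arrows converge inward. Divergence about -3, curl ≈0 — negative divergence with near-zero curl is a sink.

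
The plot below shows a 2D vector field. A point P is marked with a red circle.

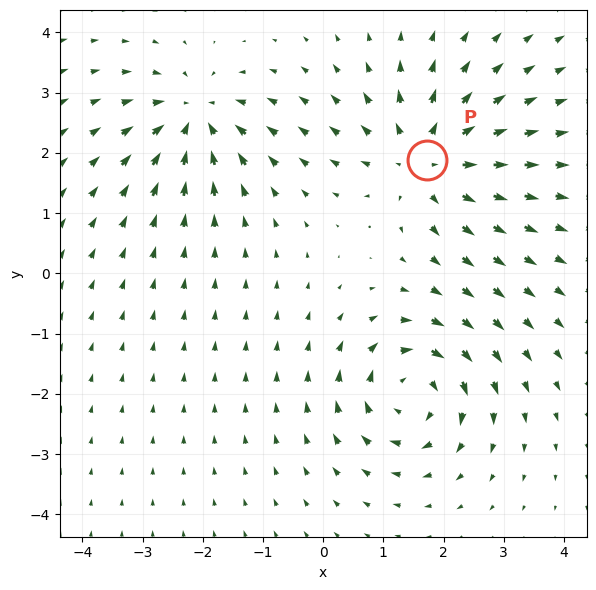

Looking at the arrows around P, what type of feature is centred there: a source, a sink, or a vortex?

source

At P (1.7, 1.9) the arrows spread outward. Divergence about +5, curl ≈0 — positive divergence with near-zero curl is a source.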